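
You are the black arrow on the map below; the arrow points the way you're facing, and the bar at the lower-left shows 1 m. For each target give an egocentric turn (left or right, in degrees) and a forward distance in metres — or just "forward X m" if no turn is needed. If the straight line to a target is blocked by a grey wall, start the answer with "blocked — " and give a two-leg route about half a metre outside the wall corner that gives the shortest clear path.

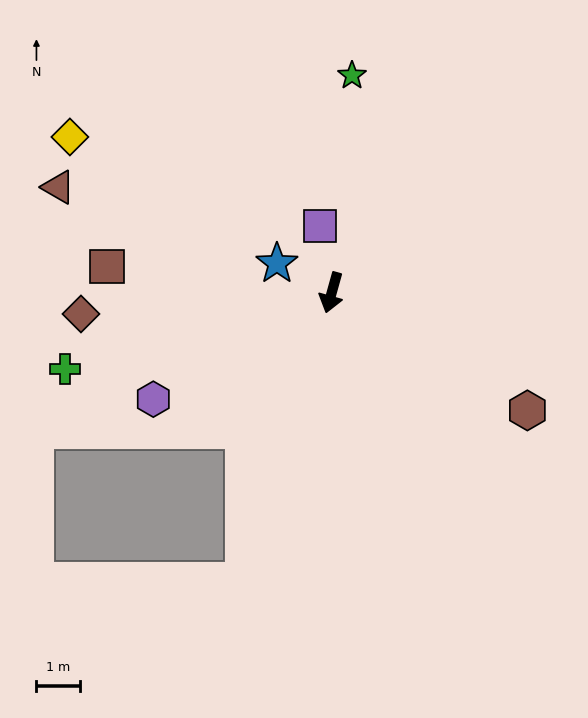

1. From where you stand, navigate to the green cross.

turn right 59°, forward 6.3 m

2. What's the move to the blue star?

turn right 103°, forward 1.4 m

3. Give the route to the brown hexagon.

turn left 75°, forward 5.2 m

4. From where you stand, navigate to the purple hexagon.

turn right 44°, forward 4.7 m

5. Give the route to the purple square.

turn right 154°, forward 1.5 m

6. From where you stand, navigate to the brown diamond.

turn right 70°, forward 5.7 m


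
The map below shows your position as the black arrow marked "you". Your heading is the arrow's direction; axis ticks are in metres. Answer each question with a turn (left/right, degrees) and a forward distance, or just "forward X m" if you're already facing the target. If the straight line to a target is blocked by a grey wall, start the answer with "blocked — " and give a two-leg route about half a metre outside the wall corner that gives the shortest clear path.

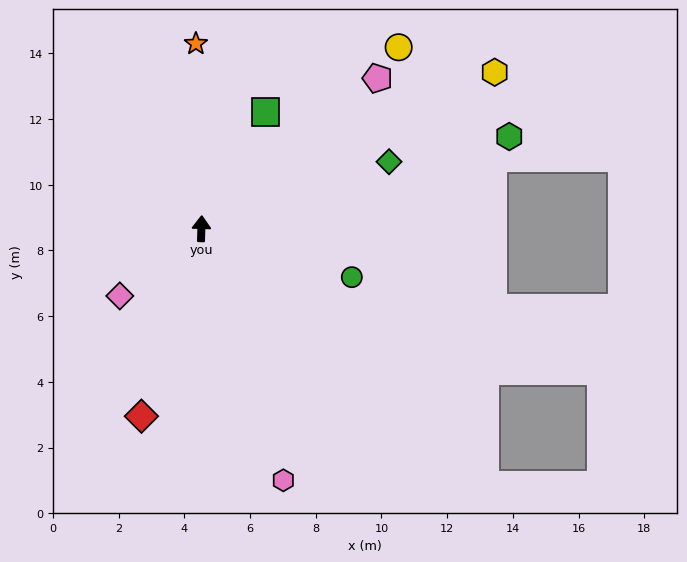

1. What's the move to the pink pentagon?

turn right 48°, forward 7.1 m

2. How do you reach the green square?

turn right 27°, forward 4.0 m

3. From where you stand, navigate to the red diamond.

turn left 164°, forward 6.0 m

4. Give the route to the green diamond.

turn right 69°, forward 6.1 m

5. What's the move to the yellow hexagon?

turn right 60°, forward 10.1 m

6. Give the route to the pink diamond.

turn left 131°, forward 3.2 m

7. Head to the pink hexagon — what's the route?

turn right 160°, forward 8.1 m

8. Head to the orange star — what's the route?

turn left 3°, forward 5.6 m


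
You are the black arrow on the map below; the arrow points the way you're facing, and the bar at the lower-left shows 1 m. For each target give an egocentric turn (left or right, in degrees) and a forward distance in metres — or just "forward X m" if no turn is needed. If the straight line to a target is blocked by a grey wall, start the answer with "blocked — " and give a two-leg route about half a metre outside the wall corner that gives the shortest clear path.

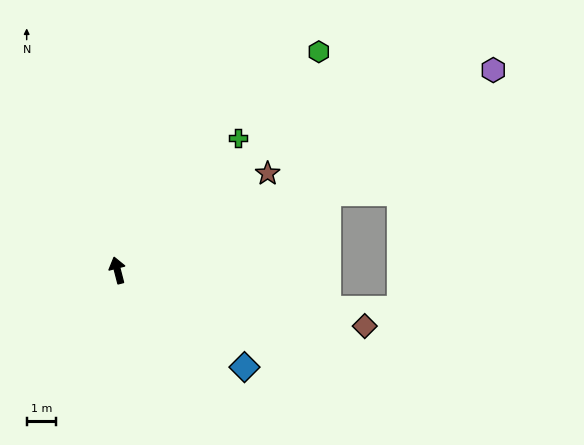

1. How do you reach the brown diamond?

turn right 117°, forward 8.5 m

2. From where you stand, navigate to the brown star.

turn right 72°, forward 6.0 m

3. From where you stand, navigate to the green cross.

turn right 57°, forward 6.0 m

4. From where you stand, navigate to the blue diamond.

turn right 142°, forward 5.4 m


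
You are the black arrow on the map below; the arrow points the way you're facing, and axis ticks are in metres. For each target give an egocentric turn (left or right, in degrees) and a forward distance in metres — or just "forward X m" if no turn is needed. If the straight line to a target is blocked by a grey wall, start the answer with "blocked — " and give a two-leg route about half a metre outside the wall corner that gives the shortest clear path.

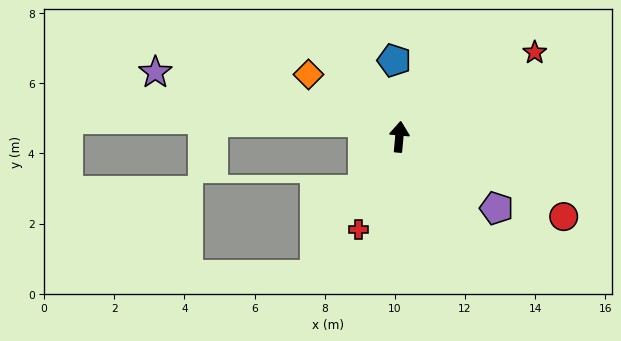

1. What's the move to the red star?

turn right 53°, forward 4.5 m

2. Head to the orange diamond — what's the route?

turn left 61°, forward 3.1 m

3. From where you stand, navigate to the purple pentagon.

turn right 121°, forward 3.4 m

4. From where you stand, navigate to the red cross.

turn left 161°, forward 2.9 m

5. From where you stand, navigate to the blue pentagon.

turn left 9°, forward 2.2 m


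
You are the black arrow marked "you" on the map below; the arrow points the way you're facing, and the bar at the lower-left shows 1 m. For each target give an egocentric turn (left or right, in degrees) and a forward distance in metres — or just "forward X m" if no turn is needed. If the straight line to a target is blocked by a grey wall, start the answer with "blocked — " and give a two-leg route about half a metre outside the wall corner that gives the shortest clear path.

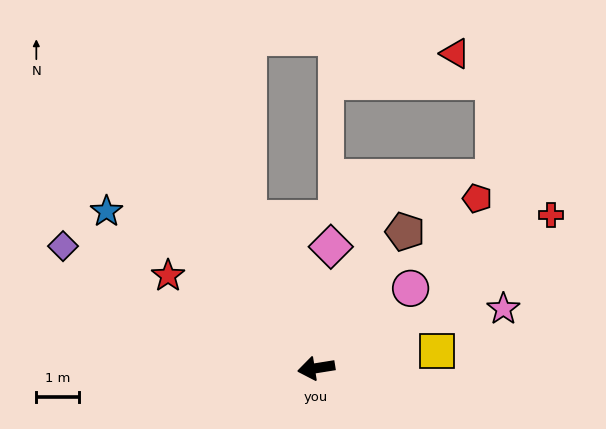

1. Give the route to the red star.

turn right 41°, forward 4.1 m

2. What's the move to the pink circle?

turn right 149°, forward 2.9 m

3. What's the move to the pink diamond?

turn right 106°, forward 2.8 m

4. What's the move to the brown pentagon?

turn right 132°, forward 3.8 m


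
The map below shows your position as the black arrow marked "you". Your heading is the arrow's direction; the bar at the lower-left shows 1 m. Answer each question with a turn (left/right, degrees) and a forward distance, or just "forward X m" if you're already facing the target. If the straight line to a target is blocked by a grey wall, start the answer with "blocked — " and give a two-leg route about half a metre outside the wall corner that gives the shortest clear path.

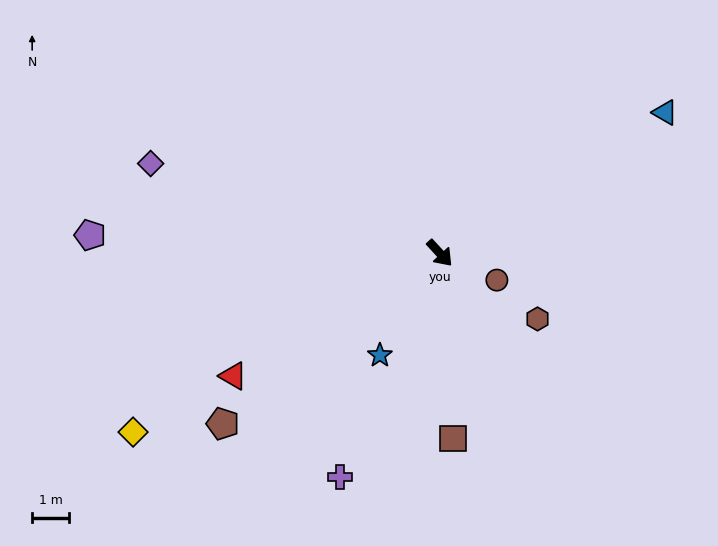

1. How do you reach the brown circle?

turn left 22°, forward 1.7 m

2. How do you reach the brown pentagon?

turn right 94°, forward 7.4 m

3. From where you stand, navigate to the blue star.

turn right 73°, forward 3.2 m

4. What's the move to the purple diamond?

turn right 150°, forward 8.1 m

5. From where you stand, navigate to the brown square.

turn right 38°, forward 5.0 m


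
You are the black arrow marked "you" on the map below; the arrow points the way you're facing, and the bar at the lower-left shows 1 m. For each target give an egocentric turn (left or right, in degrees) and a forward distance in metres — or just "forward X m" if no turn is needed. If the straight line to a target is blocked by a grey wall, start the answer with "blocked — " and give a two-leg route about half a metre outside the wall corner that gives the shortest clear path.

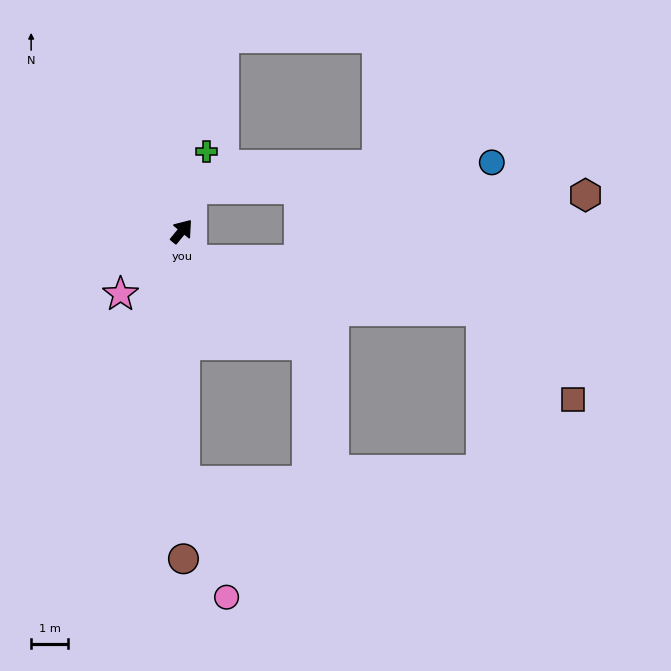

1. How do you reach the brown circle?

turn right 140°, forward 8.9 m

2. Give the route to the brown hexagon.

blocked — turn left 26°, forward 1.2 m, then turn right 78°, forward 10.7 m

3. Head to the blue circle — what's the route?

blocked — turn left 26°, forward 1.2 m, then turn right 72°, forward 8.2 m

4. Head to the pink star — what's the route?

turn left 175°, forward 2.4 m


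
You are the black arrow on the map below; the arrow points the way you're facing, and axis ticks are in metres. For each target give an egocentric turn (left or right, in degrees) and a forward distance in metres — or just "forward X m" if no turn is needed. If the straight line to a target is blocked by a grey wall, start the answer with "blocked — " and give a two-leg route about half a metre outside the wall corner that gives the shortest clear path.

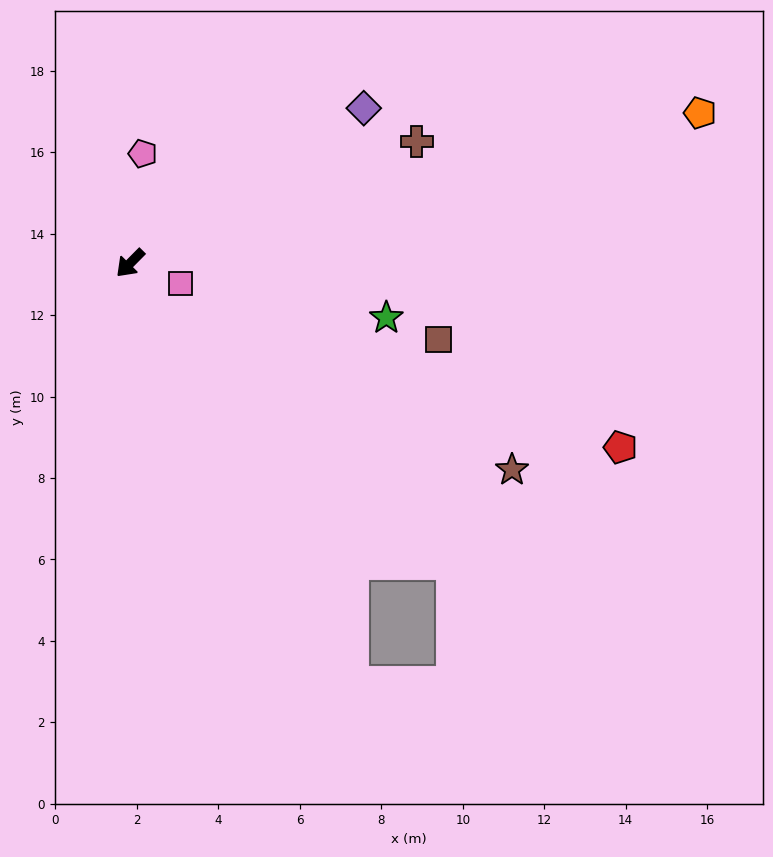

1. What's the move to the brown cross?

turn left 158°, forward 7.6 m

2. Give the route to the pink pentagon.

turn right 142°, forward 2.7 m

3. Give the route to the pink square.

turn left 113°, forward 1.3 m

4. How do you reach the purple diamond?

turn left 168°, forward 6.9 m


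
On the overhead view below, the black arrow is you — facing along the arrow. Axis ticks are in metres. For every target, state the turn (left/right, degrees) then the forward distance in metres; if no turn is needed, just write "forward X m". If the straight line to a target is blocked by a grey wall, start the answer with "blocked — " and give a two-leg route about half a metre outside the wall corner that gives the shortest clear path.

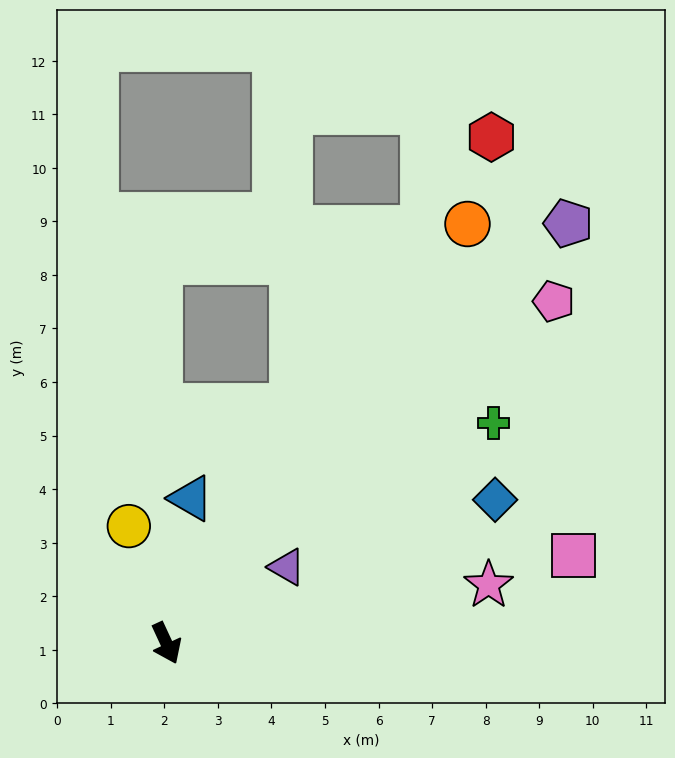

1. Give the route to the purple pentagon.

turn left 111°, forward 10.9 m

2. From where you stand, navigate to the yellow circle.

turn left 173°, forward 2.3 m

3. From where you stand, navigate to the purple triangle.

turn left 97°, forward 2.7 m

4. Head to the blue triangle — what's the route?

turn left 146°, forward 2.7 m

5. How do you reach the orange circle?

turn left 119°, forward 9.6 m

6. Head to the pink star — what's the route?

turn left 75°, forward 6.1 m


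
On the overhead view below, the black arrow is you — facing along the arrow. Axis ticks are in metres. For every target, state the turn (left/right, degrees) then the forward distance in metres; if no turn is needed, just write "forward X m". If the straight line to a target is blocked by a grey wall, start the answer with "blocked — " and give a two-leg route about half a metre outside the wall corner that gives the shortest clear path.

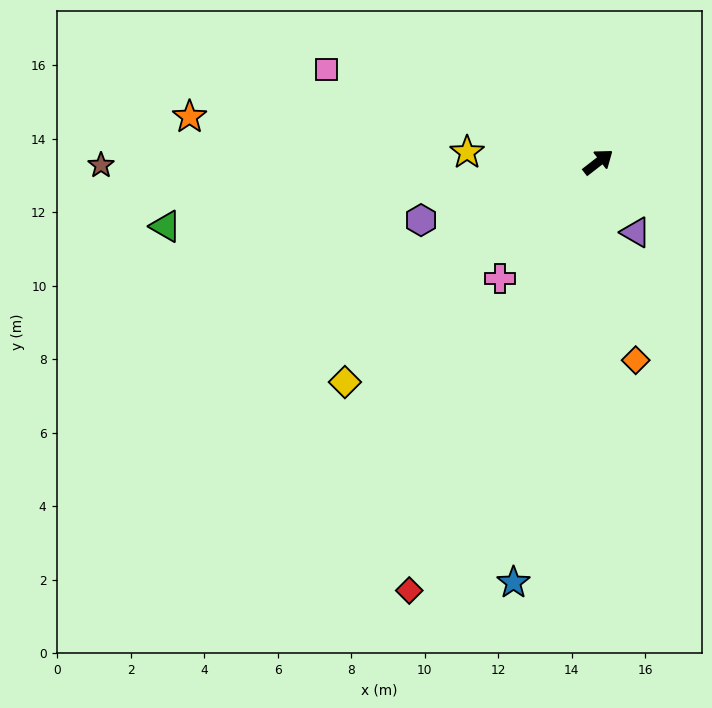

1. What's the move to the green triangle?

turn left 151°, forward 11.9 m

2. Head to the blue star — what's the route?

turn right 139°, forward 11.7 m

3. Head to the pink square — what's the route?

turn left 123°, forward 7.8 m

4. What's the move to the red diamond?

turn right 152°, forward 12.7 m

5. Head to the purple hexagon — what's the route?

turn left 160°, forward 5.1 m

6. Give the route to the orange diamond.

turn right 117°, forward 5.5 m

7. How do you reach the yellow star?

turn left 138°, forward 3.6 m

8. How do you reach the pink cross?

turn right 168°, forward 4.1 m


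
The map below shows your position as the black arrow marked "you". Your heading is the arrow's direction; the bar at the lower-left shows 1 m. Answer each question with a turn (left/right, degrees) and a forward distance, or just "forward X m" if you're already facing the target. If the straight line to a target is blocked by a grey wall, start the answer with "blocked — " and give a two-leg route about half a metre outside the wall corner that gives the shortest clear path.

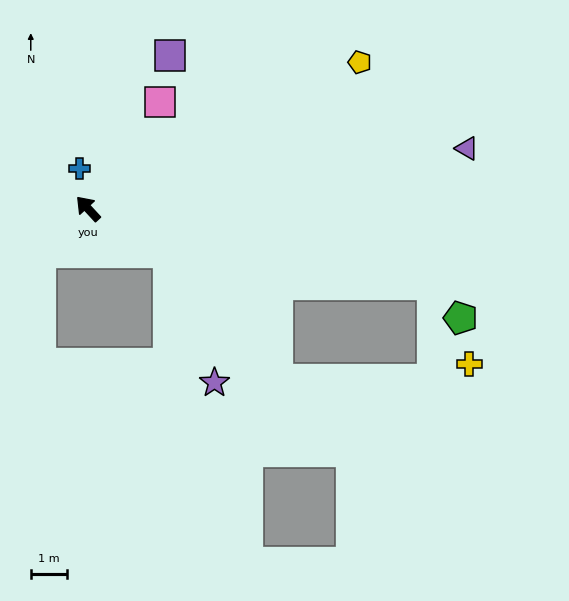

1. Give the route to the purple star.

blocked — turn right 161°, forward 2.5 m, then turn right 42°, forward 3.8 m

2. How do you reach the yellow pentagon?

turn right 104°, forward 8.5 m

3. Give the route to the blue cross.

turn right 31°, forward 1.1 m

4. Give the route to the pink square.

turn right 77°, forward 3.5 m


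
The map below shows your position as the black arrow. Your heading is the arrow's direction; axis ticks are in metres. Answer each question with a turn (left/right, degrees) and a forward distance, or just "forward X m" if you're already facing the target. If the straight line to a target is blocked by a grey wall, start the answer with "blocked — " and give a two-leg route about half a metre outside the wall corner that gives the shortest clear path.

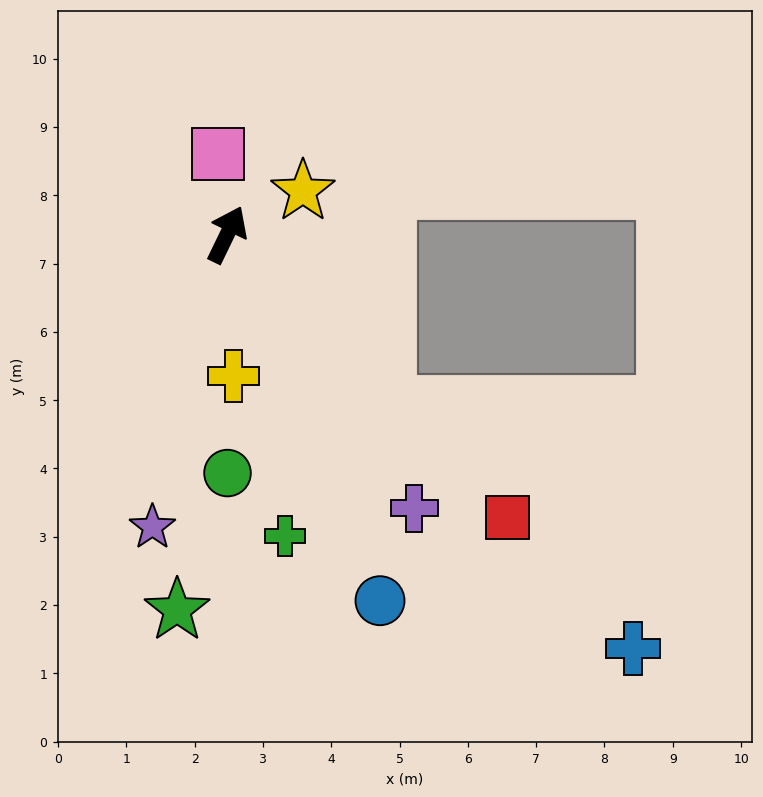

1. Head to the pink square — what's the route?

turn left 32°, forward 1.2 m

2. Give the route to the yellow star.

turn right 34°, forward 1.3 m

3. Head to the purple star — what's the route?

turn right 168°, forward 4.4 m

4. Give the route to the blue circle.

turn right 132°, forward 5.8 m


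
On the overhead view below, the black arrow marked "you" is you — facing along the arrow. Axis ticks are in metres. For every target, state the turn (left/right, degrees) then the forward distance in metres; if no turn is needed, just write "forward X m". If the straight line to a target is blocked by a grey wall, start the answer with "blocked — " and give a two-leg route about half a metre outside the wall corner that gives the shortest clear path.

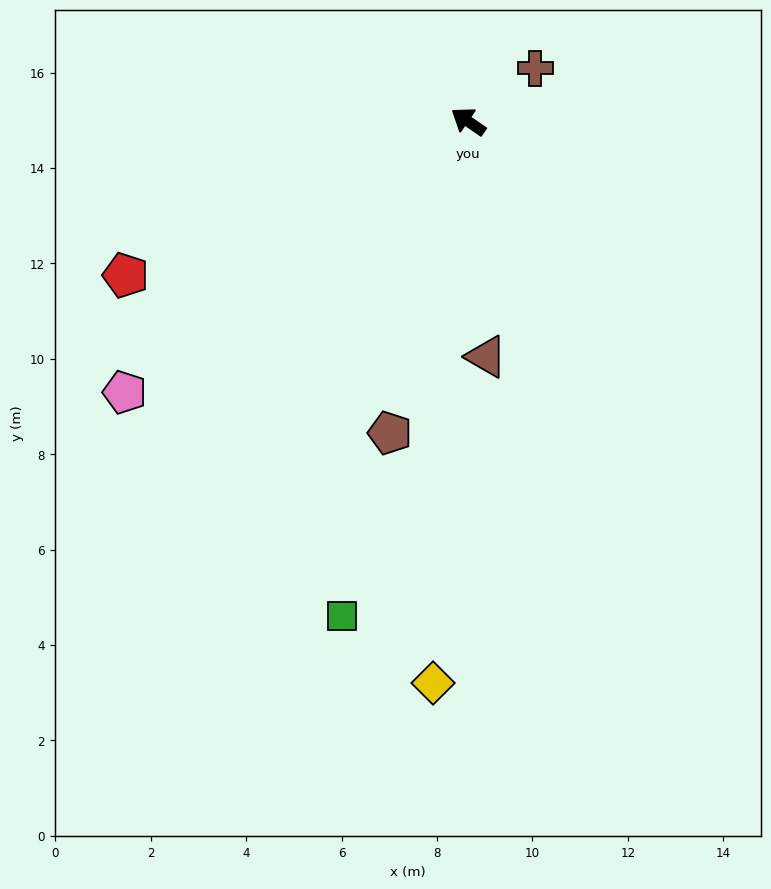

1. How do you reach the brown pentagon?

turn left 110°, forward 6.7 m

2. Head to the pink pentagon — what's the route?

turn left 73°, forward 9.2 m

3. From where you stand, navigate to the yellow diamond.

turn left 121°, forward 11.8 m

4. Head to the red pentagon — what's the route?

turn left 59°, forward 7.9 m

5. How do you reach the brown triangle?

turn left 129°, forward 4.9 m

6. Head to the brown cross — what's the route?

turn right 107°, forward 1.8 m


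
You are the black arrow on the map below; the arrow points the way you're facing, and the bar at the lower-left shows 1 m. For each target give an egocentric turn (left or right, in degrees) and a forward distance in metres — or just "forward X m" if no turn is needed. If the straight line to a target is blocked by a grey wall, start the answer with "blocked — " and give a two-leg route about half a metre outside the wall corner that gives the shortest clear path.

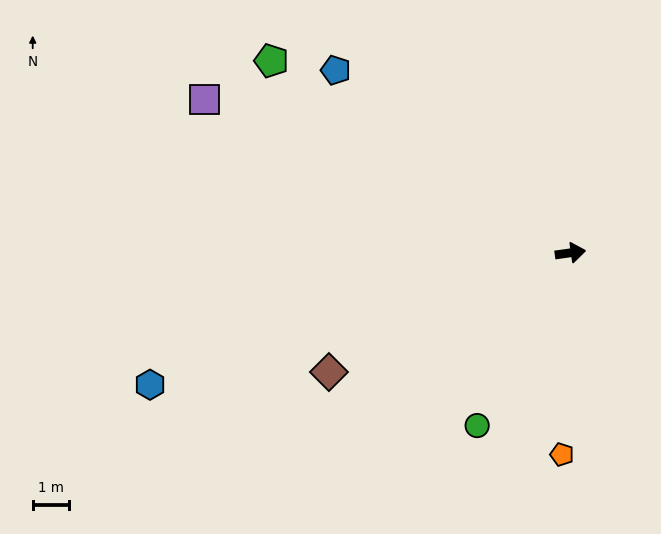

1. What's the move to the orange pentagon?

turn right 100°, forward 5.5 m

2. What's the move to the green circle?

turn right 126°, forward 5.4 m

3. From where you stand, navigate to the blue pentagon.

turn left 134°, forward 8.2 m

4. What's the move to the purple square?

turn left 149°, forward 10.9 m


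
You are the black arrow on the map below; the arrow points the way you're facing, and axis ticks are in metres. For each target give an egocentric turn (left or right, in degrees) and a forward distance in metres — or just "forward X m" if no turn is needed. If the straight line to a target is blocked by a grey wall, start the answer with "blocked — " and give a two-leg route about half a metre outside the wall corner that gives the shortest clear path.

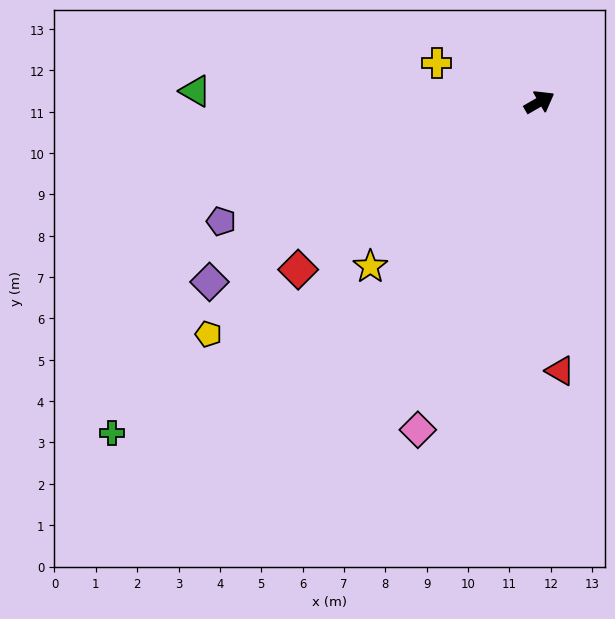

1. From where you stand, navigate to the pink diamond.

turn right 140°, forward 8.5 m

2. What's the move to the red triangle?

turn right 116°, forward 6.5 m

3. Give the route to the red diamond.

turn right 175°, forward 7.1 m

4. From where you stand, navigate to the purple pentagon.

turn left 171°, forward 8.2 m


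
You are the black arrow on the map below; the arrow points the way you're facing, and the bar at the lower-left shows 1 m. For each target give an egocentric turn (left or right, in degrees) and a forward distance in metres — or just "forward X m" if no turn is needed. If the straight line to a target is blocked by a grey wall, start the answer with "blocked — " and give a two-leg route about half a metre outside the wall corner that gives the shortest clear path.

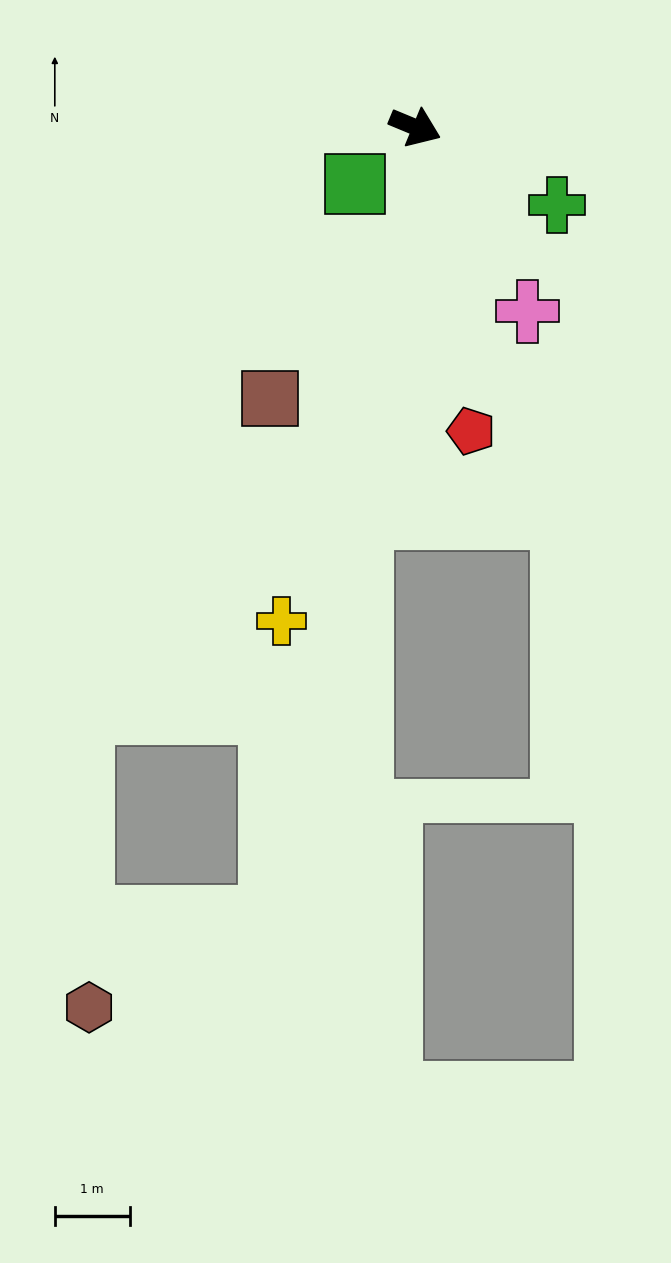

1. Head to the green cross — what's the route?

turn right 6°, forward 2.2 m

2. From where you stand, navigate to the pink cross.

turn right 36°, forward 2.9 m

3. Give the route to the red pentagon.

turn right 57°, forward 4.1 m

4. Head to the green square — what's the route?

turn right 114°, forward 1.1 m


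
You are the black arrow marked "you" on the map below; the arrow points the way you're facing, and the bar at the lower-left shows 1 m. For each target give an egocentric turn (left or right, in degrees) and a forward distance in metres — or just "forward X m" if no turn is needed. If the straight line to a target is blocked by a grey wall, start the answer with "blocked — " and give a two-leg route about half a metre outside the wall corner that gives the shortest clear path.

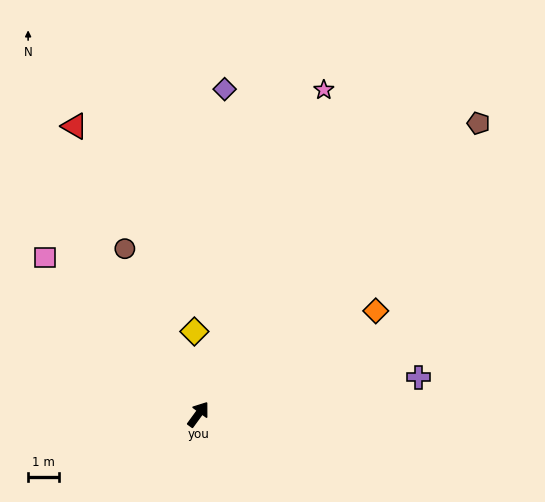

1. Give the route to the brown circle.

turn left 60°, forward 5.8 m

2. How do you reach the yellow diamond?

turn left 39°, forward 2.7 m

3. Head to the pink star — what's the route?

turn left 15°, forward 11.2 m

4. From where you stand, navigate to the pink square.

turn left 81°, forward 7.1 m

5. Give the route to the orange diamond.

turn right 24°, forward 6.6 m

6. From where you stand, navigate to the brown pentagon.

turn right 8°, forward 13.0 m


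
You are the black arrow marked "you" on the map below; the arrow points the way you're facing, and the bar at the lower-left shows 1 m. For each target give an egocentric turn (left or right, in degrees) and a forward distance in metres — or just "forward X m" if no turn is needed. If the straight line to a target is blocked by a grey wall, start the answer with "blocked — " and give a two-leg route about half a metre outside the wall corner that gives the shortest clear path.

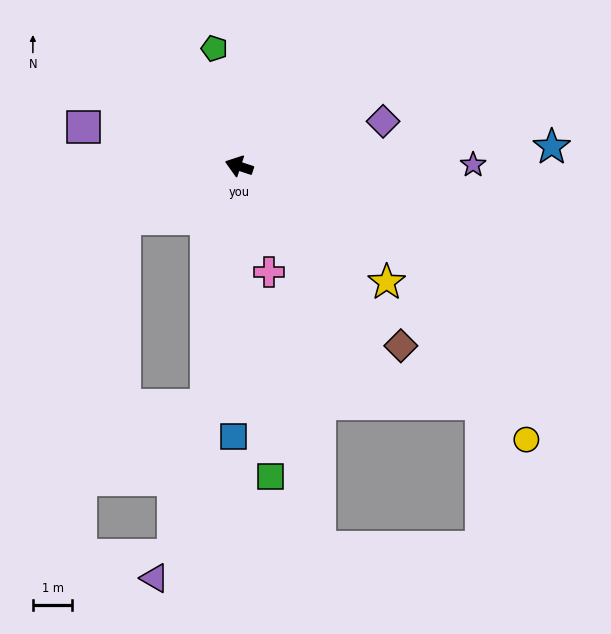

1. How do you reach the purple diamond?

turn right 144°, forward 3.8 m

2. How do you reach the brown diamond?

turn left 150°, forward 6.1 m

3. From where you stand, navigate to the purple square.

turn left 4°, forward 4.1 m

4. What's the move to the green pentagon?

turn right 60°, forward 3.1 m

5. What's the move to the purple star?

turn right 161°, forward 5.9 m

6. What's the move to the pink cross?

turn left 124°, forward 2.8 m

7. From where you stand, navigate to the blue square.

turn left 107°, forward 6.9 m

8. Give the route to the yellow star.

turn left 160°, forward 4.8 m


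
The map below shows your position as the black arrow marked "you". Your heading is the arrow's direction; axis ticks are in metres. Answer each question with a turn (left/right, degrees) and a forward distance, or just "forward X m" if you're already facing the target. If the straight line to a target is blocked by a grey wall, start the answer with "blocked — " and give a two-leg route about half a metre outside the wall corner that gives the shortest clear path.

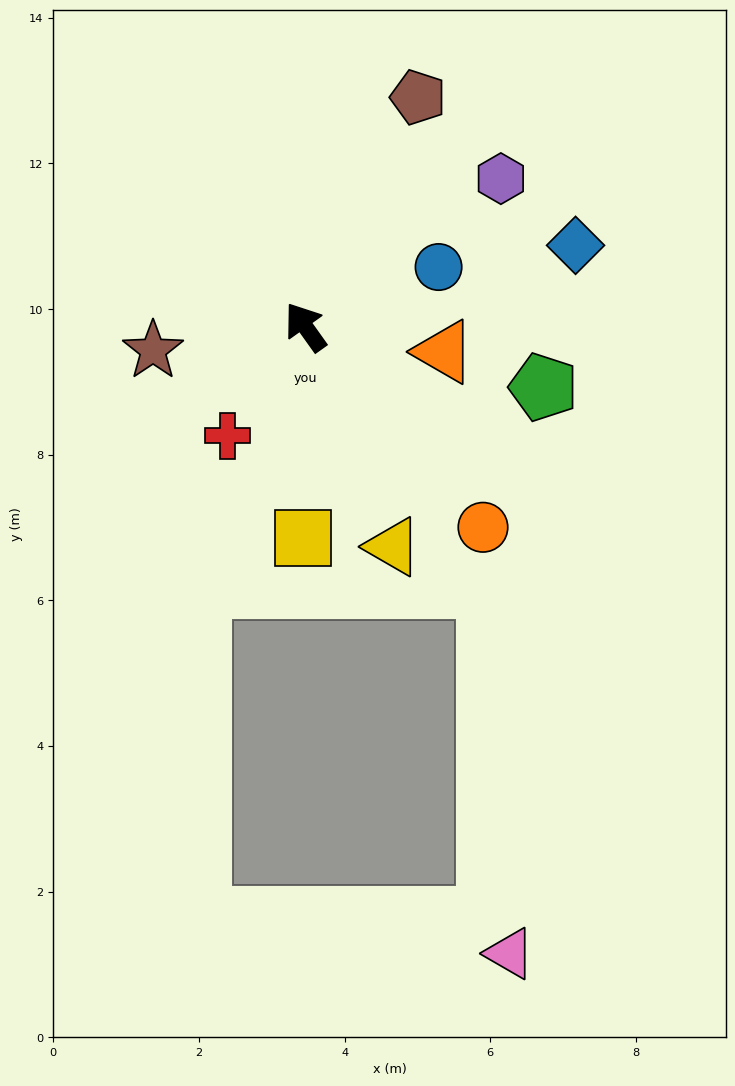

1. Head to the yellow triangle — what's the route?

turn left 166°, forward 3.3 m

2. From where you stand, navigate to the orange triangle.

turn right 136°, forward 1.9 m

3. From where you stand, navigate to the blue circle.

turn right 101°, forward 2.0 m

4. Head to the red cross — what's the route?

turn left 109°, forward 1.8 m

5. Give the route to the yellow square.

turn left 144°, forward 2.9 m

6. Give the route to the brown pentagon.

turn right 62°, forward 3.5 m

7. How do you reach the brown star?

turn left 63°, forward 2.1 m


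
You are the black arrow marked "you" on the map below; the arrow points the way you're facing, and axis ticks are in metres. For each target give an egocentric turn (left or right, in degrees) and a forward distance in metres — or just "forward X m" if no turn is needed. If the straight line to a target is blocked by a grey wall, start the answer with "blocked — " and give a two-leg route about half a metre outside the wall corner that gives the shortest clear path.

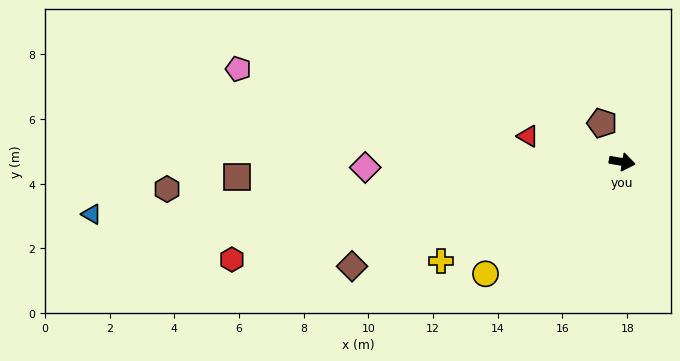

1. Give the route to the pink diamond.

turn right 169°, forward 7.9 m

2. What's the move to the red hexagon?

turn right 156°, forward 12.4 m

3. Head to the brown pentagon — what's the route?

turn left 127°, forward 1.4 m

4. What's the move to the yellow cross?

turn right 142°, forward 6.4 m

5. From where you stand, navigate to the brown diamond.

turn right 149°, forward 9.0 m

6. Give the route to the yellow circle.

turn right 131°, forward 5.5 m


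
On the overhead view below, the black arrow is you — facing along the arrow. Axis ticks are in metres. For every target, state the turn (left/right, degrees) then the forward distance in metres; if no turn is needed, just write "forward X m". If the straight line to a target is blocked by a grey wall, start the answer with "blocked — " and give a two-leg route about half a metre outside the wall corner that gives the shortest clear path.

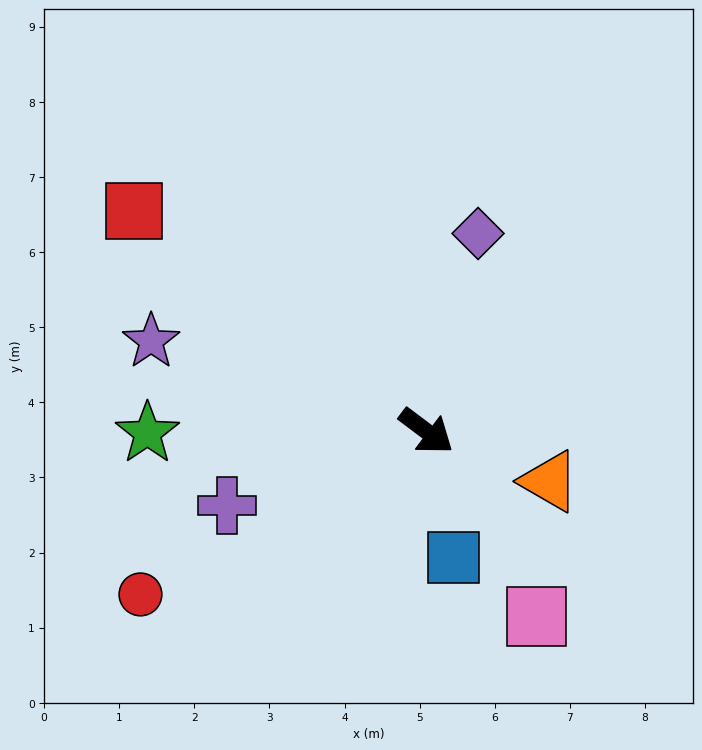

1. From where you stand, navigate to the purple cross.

turn right 123°, forward 2.8 m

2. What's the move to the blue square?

turn right 41°, forward 1.7 m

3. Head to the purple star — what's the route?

turn right 161°, forward 3.9 m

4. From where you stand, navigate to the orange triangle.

turn left 15°, forward 1.8 m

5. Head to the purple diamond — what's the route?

turn left 112°, forward 2.7 m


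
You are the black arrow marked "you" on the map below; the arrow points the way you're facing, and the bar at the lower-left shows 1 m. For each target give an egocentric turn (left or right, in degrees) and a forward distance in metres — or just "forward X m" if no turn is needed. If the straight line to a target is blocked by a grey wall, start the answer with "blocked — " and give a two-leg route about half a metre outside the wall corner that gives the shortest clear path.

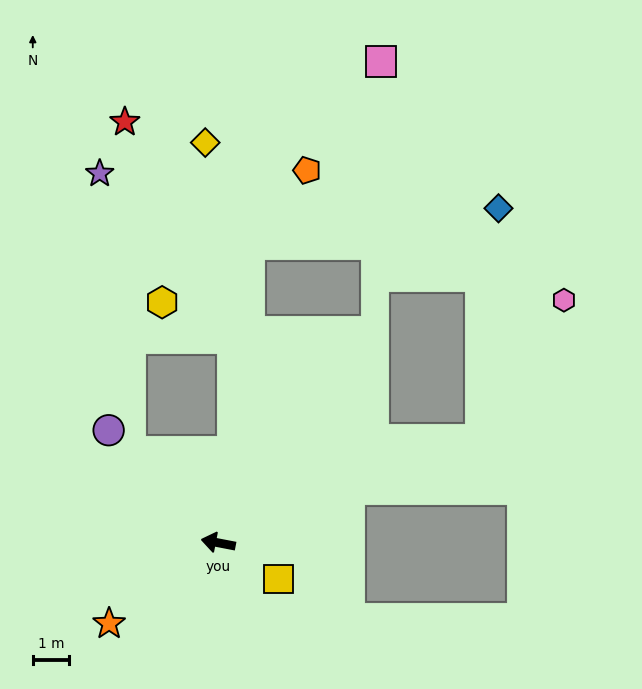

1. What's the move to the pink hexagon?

blocked — turn right 148°, forward 7.8 m, then turn left 38°, forward 4.5 m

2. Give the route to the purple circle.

turn right 35°, forward 4.3 m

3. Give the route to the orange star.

turn left 47°, forward 3.7 m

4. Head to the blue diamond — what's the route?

blocked — turn right 148°, forward 7.8 m, then turn left 64°, forward 6.4 m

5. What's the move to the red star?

blocked — turn right 35°, forward 3.5 m, then turn right 43°, forward 9.1 m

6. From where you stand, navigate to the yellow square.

turn left 160°, forward 1.9 m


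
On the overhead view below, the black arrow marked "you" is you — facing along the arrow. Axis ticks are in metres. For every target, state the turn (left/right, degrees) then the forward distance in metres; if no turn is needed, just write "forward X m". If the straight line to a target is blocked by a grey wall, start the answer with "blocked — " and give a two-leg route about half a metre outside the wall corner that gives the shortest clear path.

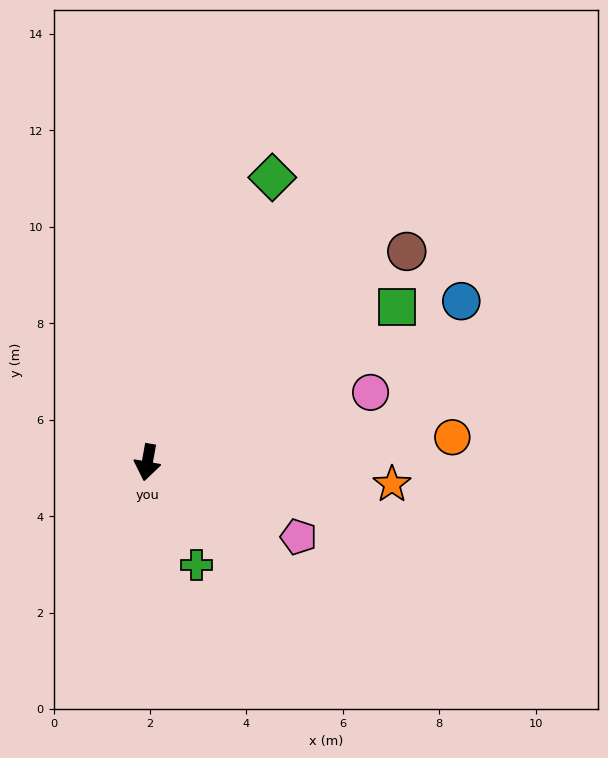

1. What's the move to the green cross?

turn left 36°, forward 2.4 m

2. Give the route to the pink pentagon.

turn left 74°, forward 3.5 m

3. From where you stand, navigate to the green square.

turn left 132°, forward 6.1 m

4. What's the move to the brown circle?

turn left 139°, forward 6.9 m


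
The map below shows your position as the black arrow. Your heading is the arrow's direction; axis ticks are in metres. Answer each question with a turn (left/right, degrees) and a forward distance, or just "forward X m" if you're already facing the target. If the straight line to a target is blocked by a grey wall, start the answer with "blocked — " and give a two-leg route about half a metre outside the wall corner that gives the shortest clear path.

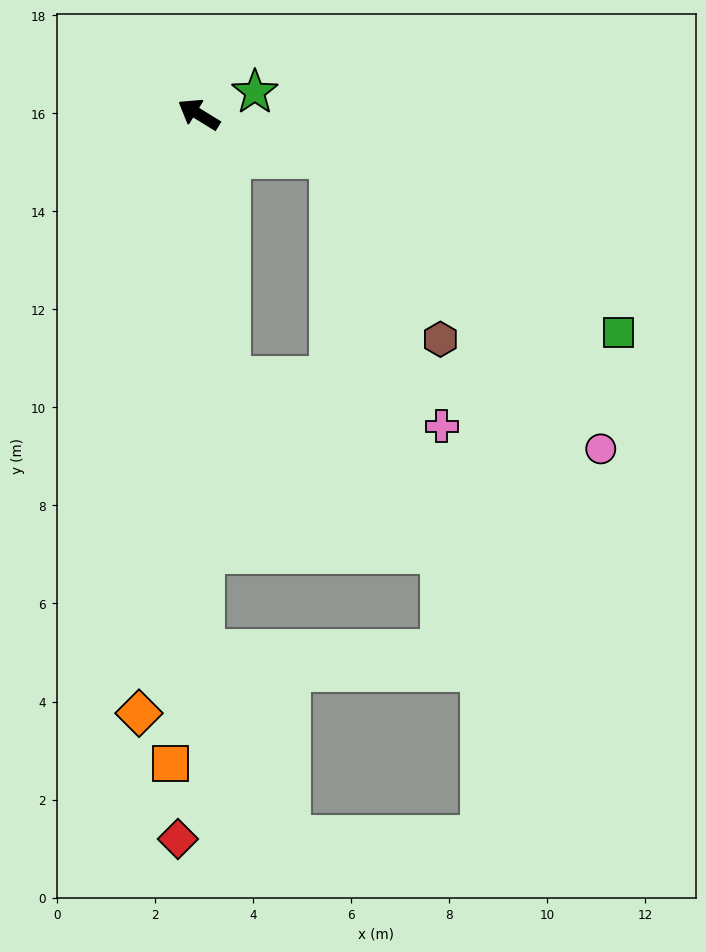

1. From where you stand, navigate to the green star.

turn right 127°, forward 1.2 m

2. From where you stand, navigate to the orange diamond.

turn left 116°, forward 12.3 m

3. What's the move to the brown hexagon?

blocked — turn right 167°, forward 2.8 m, then turn right 40°, forward 4.3 m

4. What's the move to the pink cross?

blocked — turn right 167°, forward 2.8 m, then turn right 49°, forward 5.9 m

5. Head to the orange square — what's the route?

turn left 119°, forward 13.2 m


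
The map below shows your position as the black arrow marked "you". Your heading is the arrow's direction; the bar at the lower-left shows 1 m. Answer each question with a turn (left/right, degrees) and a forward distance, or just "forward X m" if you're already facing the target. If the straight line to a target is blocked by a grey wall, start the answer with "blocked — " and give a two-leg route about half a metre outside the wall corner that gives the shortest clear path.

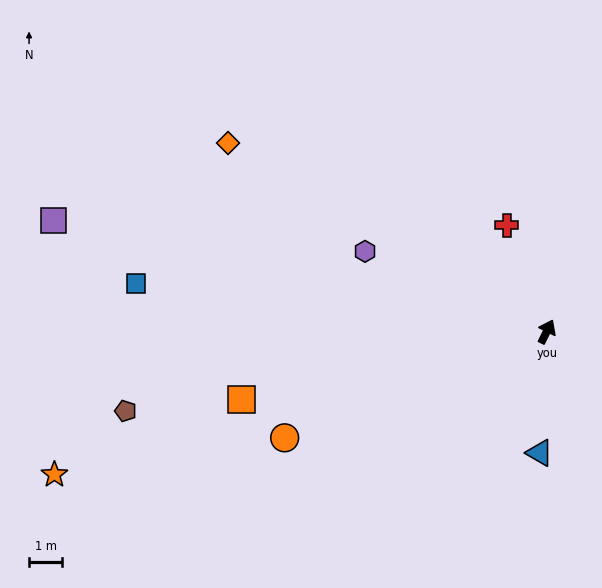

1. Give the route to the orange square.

turn left 129°, forward 9.4 m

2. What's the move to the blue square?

turn left 110°, forward 12.5 m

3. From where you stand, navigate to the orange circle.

turn left 138°, forward 8.5 m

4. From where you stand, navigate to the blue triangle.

turn right 157°, forward 3.7 m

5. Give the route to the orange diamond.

turn left 86°, forward 11.2 m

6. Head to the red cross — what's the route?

turn left 47°, forward 3.4 m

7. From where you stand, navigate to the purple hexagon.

turn left 93°, forward 6.0 m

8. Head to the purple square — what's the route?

turn left 104°, forward 15.3 m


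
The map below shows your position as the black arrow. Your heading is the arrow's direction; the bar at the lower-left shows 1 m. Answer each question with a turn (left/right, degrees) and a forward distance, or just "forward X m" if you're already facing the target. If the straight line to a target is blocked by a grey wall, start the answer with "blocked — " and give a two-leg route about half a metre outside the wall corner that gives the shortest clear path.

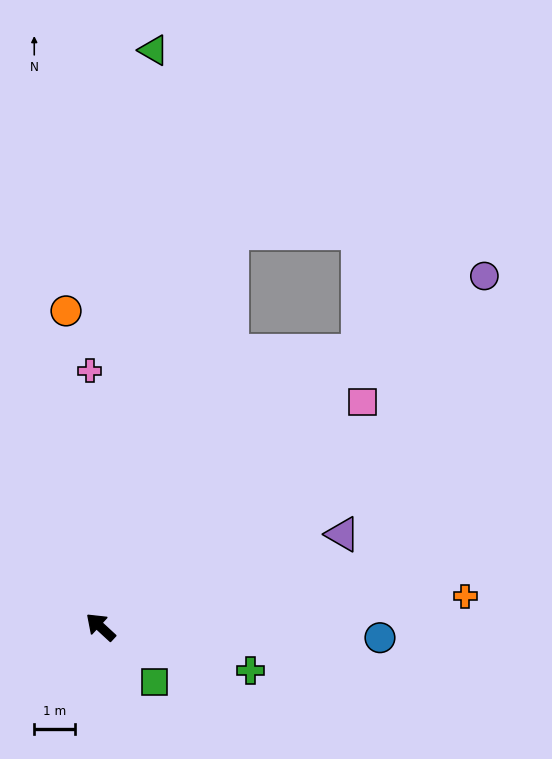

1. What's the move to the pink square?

turn right 97°, forward 8.4 m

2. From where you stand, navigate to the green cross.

turn right 154°, forward 3.8 m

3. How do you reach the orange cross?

turn right 133°, forward 8.9 m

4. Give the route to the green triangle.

turn right 53°, forward 14.1 m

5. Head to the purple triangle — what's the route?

turn right 116°, forward 6.3 m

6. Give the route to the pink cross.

turn right 45°, forward 6.2 m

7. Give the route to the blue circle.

turn right 140°, forward 6.8 m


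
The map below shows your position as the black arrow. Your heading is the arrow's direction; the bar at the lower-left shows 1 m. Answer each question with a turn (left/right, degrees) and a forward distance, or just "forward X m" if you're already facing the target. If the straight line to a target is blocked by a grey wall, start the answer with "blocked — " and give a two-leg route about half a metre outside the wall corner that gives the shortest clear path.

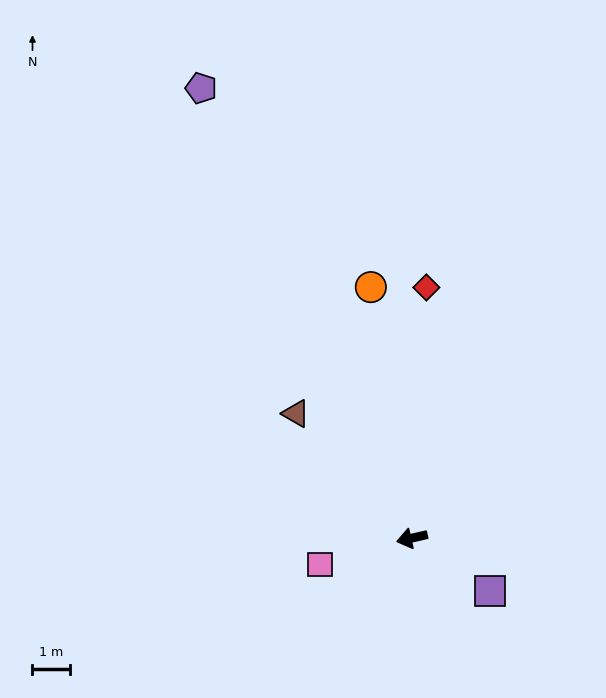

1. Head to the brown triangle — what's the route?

turn right 60°, forward 4.6 m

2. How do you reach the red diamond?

turn right 106°, forward 6.7 m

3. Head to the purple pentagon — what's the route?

turn right 78°, forward 13.3 m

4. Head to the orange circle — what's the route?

turn right 94°, forward 6.8 m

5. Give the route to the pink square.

turn left 3°, forward 2.6 m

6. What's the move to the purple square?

turn left 133°, forward 2.5 m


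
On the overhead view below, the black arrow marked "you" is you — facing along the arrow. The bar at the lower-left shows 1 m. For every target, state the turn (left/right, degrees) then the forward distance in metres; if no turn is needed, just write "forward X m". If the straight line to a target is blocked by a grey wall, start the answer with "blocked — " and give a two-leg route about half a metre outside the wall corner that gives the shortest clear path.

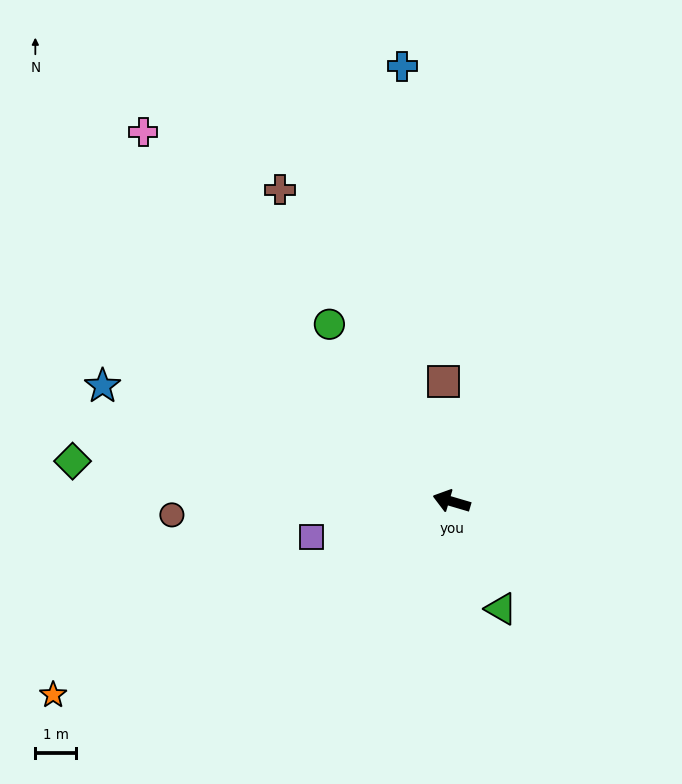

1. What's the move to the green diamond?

turn left 10°, forward 9.3 m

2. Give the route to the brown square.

turn right 70°, forward 2.9 m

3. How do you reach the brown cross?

turn right 45°, forward 8.7 m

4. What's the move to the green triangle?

turn left 131°, forward 2.9 m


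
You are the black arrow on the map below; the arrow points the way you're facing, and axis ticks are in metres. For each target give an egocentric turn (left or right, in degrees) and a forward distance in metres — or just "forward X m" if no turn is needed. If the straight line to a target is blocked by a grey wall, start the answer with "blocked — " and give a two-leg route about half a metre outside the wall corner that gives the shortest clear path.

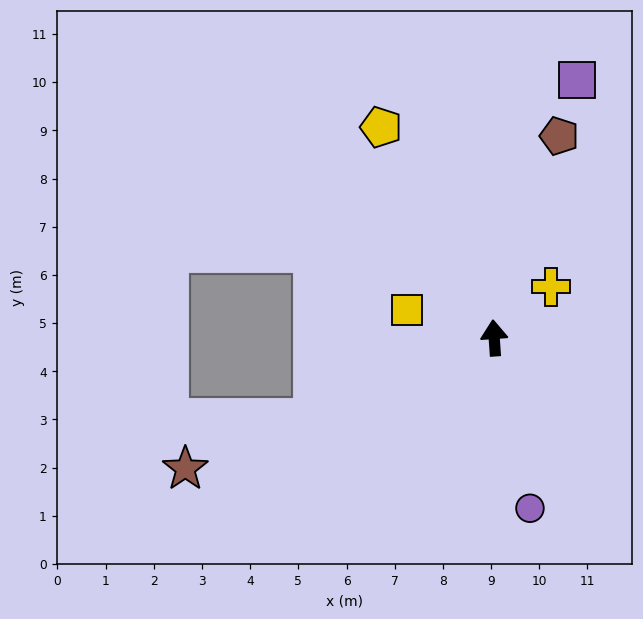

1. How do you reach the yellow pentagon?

turn left 24°, forward 5.0 m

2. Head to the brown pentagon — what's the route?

turn right 22°, forward 4.4 m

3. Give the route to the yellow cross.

turn right 52°, forward 1.6 m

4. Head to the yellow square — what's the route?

turn left 68°, forward 1.9 m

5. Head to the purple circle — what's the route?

turn right 172°, forward 3.6 m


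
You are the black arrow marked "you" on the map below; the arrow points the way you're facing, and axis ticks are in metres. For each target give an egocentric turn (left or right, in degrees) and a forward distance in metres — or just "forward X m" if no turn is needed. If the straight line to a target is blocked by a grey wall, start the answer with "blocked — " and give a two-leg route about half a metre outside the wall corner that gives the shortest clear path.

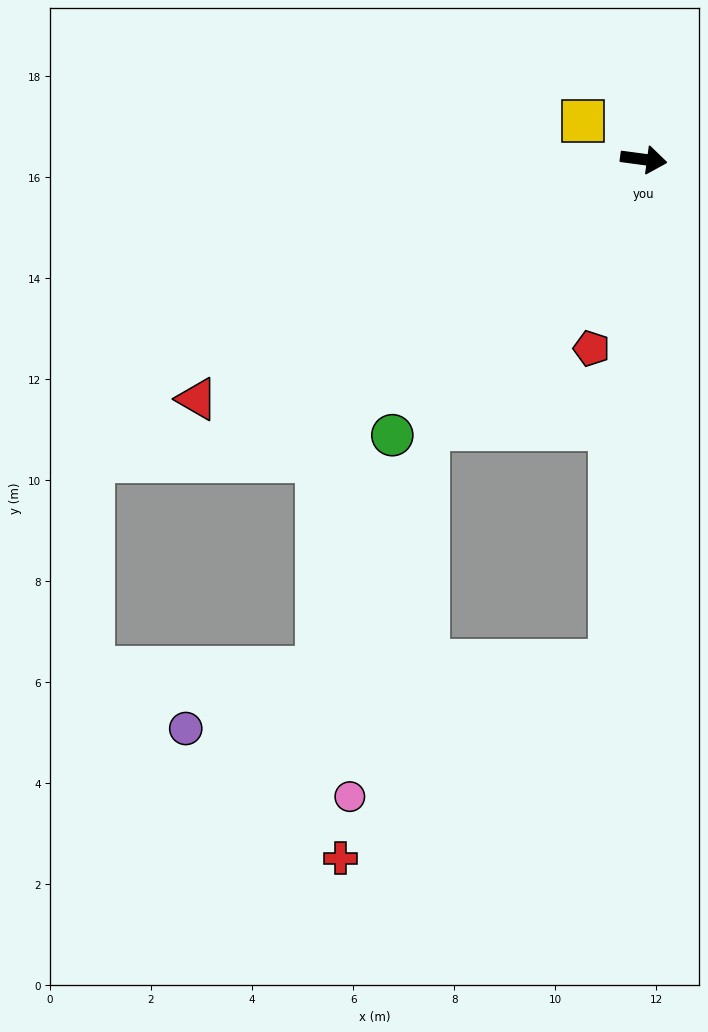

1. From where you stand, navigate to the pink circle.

blocked — turn right 121°, forward 6.8 m, then turn left 27°, forward 7.4 m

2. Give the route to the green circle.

turn right 125°, forward 7.4 m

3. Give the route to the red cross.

blocked — turn right 86°, forward 9.9 m, then turn right 50°, forward 6.6 m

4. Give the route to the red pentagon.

turn right 98°, forward 3.9 m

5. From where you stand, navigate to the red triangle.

turn right 144°, forward 10.0 m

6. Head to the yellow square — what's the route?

turn left 155°, forward 1.4 m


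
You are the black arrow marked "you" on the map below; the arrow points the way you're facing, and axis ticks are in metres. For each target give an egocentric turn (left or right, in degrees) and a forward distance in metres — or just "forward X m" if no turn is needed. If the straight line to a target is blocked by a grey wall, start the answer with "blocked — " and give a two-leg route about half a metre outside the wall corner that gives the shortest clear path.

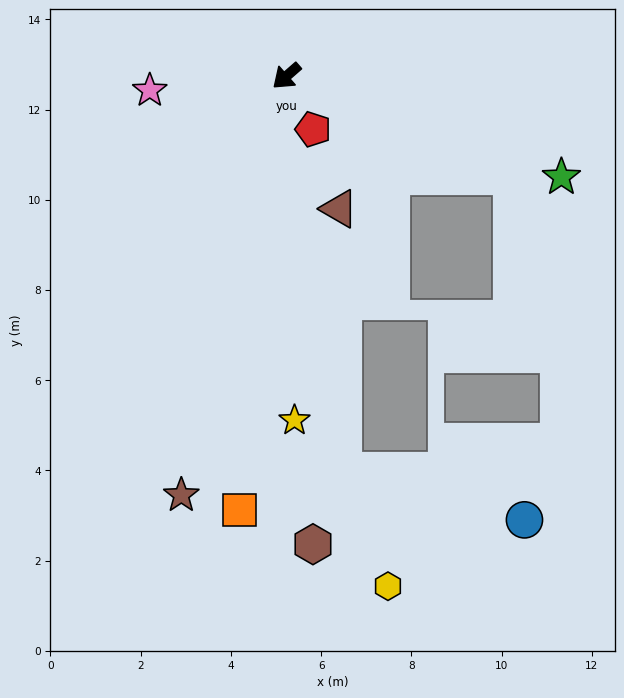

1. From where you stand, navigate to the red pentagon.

turn left 75°, forward 1.3 m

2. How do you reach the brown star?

turn left 35°, forward 9.6 m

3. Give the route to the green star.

turn left 119°, forward 6.5 m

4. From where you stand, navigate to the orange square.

turn left 43°, forward 9.7 m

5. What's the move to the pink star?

turn right 35°, forward 3.0 m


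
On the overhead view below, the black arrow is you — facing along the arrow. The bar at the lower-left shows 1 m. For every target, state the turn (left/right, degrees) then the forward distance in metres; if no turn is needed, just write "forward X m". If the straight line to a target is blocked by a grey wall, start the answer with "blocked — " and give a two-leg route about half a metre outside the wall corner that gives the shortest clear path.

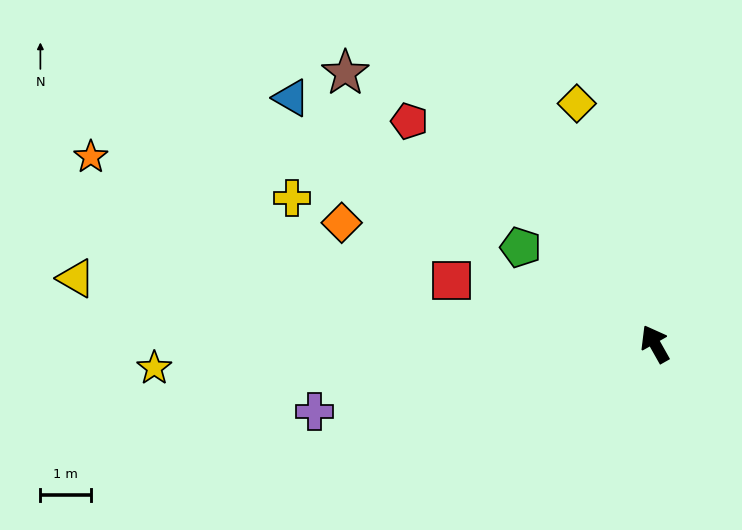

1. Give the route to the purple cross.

turn left 72°, forward 6.9 m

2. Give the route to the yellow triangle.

turn left 54°, forward 11.6 m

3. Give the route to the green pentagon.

turn left 25°, forward 3.3 m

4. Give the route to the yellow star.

turn left 63°, forward 10.0 m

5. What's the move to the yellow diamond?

turn right 11°, forward 5.0 m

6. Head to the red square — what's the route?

turn left 43°, forward 4.3 m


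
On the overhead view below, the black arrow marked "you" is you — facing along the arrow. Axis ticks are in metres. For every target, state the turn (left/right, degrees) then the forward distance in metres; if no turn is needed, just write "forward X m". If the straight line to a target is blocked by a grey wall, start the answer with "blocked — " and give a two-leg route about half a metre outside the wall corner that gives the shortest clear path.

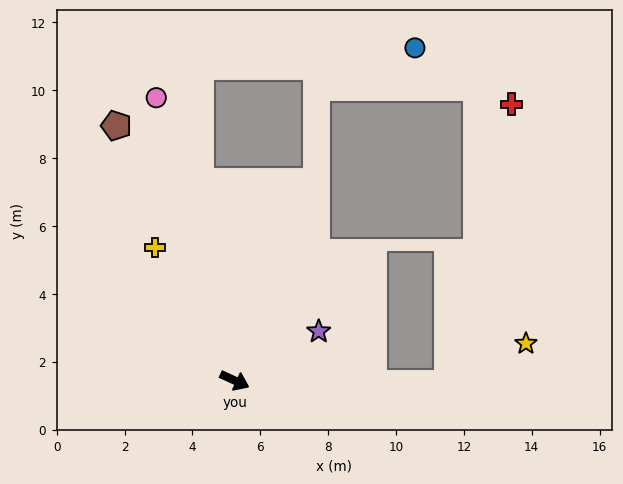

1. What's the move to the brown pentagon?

turn left 140°, forward 8.3 m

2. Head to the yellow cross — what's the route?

turn left 146°, forward 4.6 m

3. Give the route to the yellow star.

blocked — turn left 24°, forward 6.3 m, then turn left 28°, forward 2.6 m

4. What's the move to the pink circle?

turn left 130°, forward 8.6 m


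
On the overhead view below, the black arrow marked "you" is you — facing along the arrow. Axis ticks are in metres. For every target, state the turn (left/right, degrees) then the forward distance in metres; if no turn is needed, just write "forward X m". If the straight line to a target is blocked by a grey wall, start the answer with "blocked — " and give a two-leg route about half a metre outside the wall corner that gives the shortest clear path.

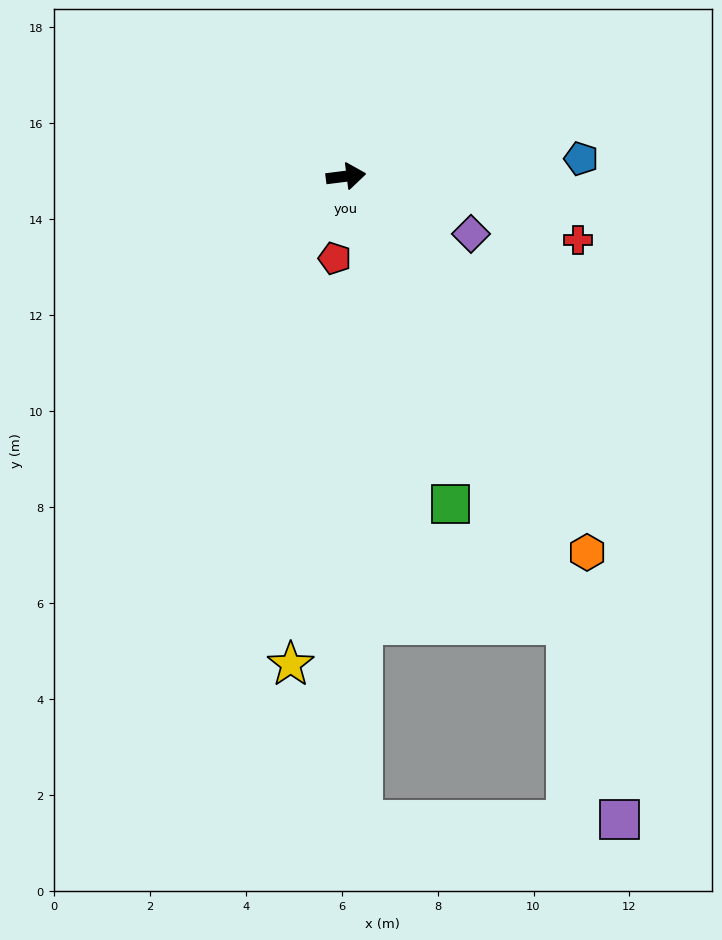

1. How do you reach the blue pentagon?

turn right 3°, forward 4.9 m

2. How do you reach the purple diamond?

turn right 32°, forward 2.9 m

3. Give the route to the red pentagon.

turn right 105°, forward 1.7 m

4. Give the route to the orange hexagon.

turn right 65°, forward 9.3 m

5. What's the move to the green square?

turn right 79°, forward 7.2 m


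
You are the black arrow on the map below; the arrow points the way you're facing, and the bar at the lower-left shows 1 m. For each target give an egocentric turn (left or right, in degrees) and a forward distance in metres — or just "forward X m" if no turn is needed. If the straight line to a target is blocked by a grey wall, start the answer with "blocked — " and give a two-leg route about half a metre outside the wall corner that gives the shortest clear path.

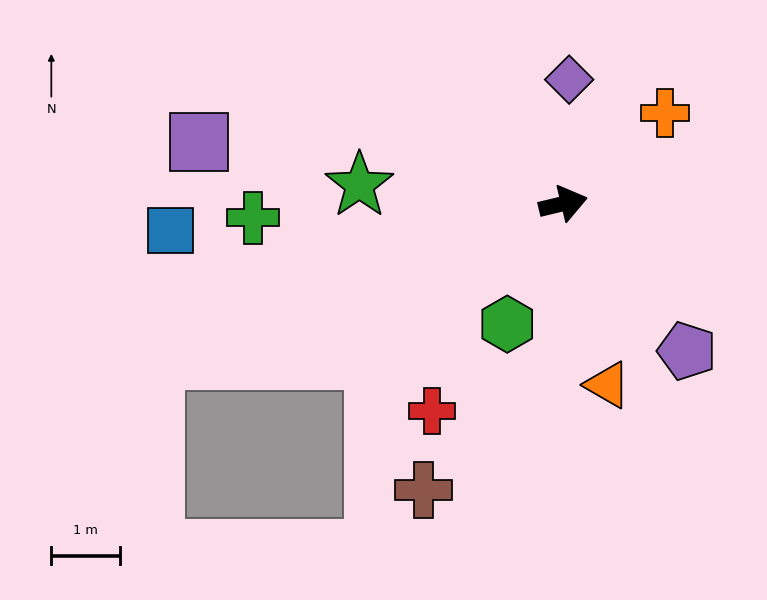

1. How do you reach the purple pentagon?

turn right 63°, forward 2.8 m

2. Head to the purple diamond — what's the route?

turn left 74°, forward 1.8 m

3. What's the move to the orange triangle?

turn right 90°, forward 2.7 m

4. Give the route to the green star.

turn left 161°, forward 3.0 m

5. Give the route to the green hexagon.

turn right 128°, forward 1.9 m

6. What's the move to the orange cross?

turn left 28°, forward 2.0 m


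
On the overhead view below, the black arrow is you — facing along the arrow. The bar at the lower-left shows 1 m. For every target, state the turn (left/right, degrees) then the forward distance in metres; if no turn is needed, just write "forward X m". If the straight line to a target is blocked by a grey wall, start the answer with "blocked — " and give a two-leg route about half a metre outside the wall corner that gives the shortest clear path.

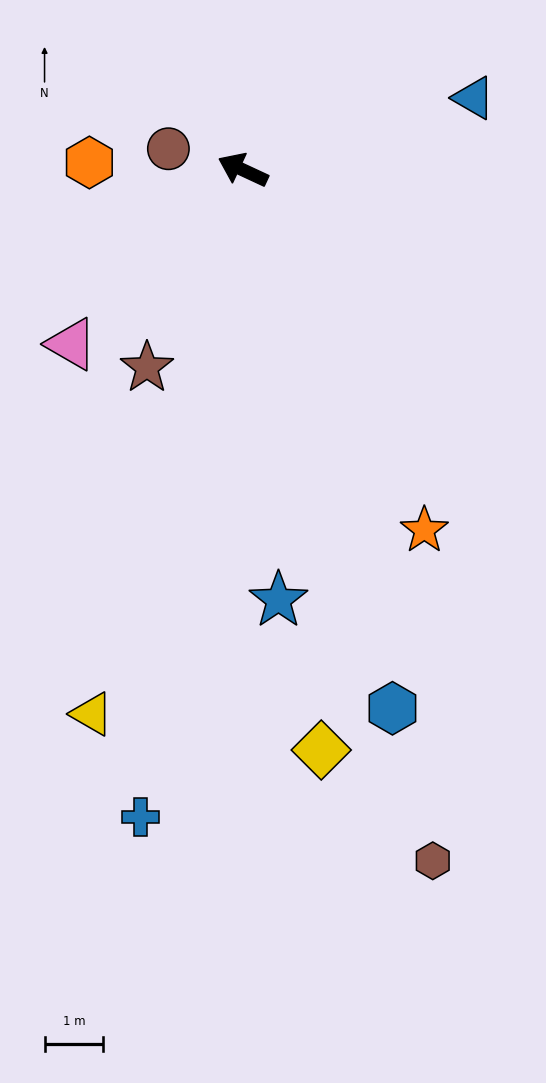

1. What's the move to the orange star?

turn left 142°, forward 6.9 m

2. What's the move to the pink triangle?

turn left 70°, forward 4.2 m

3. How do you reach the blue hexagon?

turn left 130°, forward 9.5 m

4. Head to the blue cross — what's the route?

turn left 106°, forward 11.2 m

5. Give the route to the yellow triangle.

turn left 99°, forward 9.6 m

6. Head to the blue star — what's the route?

turn left 120°, forward 7.3 m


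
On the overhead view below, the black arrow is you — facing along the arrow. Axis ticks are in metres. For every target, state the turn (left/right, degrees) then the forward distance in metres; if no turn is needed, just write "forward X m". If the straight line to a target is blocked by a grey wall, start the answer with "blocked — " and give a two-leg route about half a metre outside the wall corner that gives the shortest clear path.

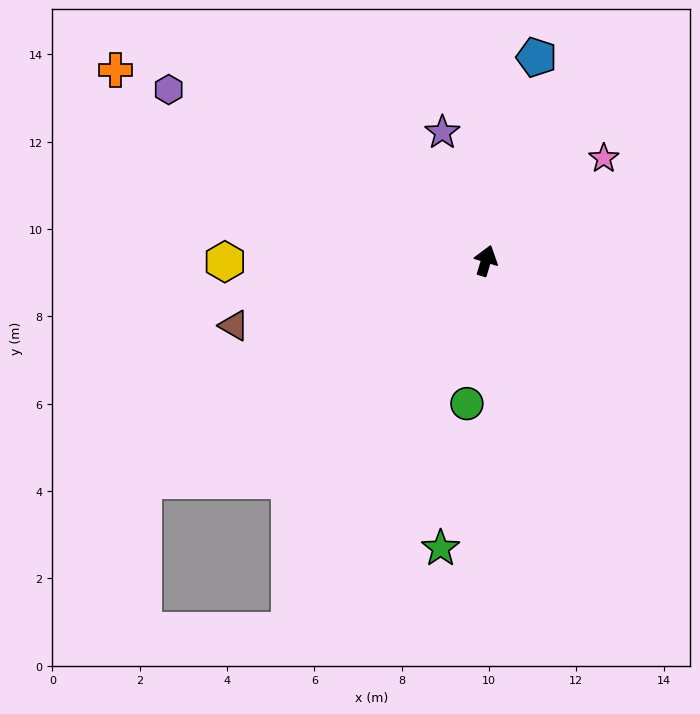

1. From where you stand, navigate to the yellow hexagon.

turn left 107°, forward 6.0 m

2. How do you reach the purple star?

turn left 36°, forward 3.1 m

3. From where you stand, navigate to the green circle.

turn right 171°, forward 3.3 m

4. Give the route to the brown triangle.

turn left 121°, forward 6.0 m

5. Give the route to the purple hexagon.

turn left 79°, forward 8.3 m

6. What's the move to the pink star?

turn right 32°, forward 3.6 m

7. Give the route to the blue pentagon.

turn left 3°, forward 4.8 m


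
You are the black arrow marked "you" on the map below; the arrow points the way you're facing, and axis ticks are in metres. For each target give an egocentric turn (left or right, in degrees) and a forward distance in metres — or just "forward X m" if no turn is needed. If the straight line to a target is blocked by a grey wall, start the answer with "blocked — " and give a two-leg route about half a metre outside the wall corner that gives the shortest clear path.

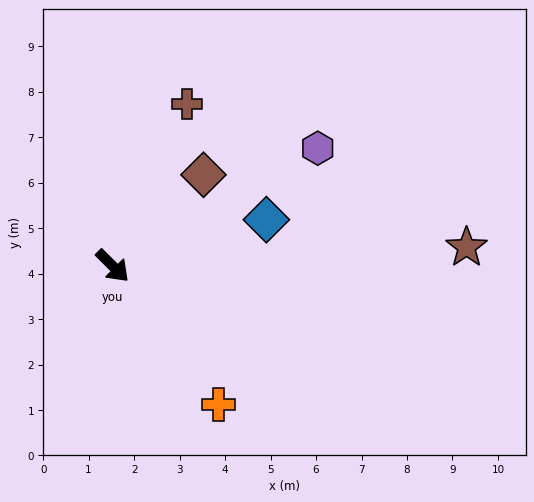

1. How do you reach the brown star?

turn left 48°, forward 7.8 m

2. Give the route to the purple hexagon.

turn left 75°, forward 5.2 m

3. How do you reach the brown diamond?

turn left 90°, forward 2.8 m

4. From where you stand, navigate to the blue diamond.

turn left 62°, forward 3.5 m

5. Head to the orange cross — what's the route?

turn right 8°, forward 3.8 m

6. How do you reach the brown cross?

turn left 110°, forward 3.9 m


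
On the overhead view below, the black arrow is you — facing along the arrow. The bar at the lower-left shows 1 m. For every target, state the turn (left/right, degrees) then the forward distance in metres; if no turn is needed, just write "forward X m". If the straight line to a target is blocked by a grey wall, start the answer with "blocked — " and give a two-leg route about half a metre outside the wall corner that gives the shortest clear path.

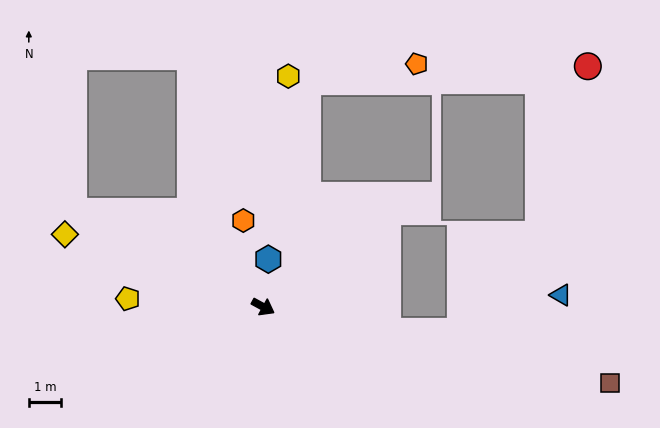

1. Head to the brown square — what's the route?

turn left 16°, forward 10.9 m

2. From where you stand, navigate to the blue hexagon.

turn left 112°, forward 1.5 m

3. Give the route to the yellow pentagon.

turn right 155°, forward 4.2 m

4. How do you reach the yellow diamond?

turn right 171°, forward 6.5 m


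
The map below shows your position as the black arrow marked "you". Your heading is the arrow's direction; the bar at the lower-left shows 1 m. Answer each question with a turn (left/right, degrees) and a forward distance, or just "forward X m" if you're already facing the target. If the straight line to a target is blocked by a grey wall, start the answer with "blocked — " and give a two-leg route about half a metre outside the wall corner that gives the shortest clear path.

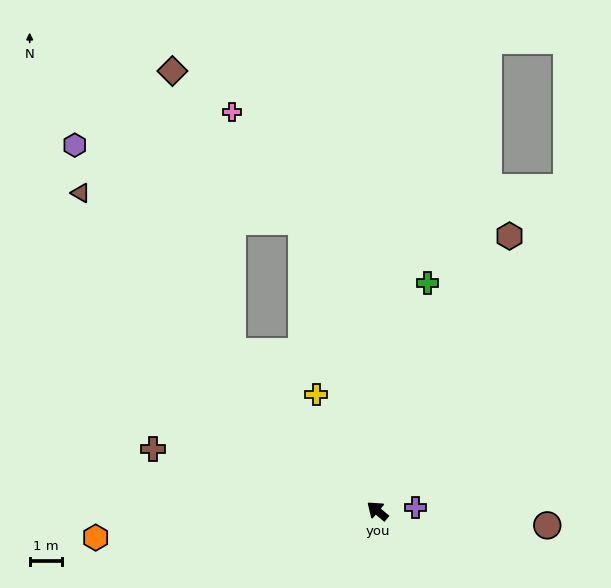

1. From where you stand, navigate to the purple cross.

turn right 135°, forward 1.2 m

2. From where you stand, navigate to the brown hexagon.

turn right 76°, forward 9.6 m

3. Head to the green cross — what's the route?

turn right 62°, forward 7.3 m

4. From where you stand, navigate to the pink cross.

blocked — turn right 35°, forward 9.4 m, then turn left 18°, forward 4.1 m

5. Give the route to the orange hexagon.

turn left 46°, forward 8.9 m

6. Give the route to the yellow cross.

turn right 22°, forward 4.1 m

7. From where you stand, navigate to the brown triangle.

turn right 7°, forward 13.6 m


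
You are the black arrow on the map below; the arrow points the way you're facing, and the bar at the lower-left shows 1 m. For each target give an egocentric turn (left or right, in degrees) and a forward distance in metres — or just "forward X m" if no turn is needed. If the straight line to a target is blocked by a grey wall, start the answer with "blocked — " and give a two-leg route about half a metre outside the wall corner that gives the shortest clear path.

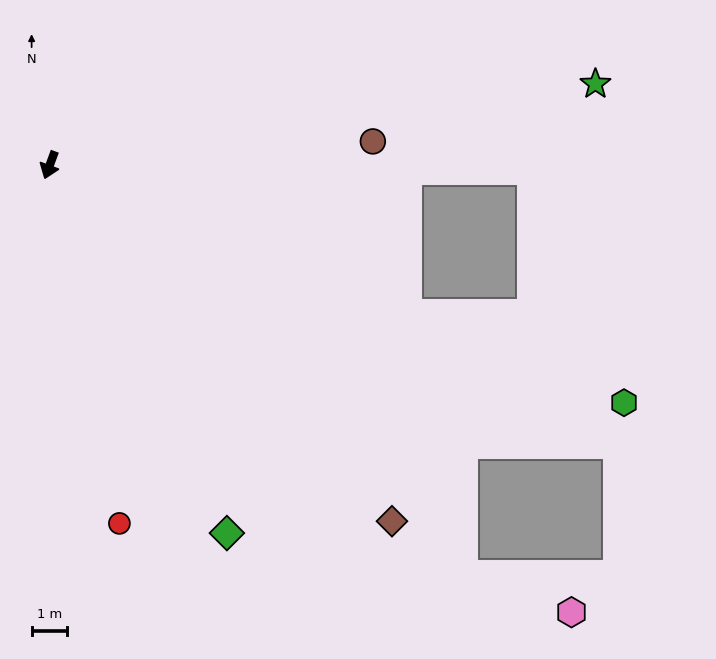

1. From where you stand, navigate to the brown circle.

turn left 114°, forward 9.2 m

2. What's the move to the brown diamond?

turn left 64°, forward 14.0 m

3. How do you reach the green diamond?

turn left 46°, forward 11.6 m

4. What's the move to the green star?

turn left 119°, forward 15.6 m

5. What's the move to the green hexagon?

turn left 88°, forward 17.6 m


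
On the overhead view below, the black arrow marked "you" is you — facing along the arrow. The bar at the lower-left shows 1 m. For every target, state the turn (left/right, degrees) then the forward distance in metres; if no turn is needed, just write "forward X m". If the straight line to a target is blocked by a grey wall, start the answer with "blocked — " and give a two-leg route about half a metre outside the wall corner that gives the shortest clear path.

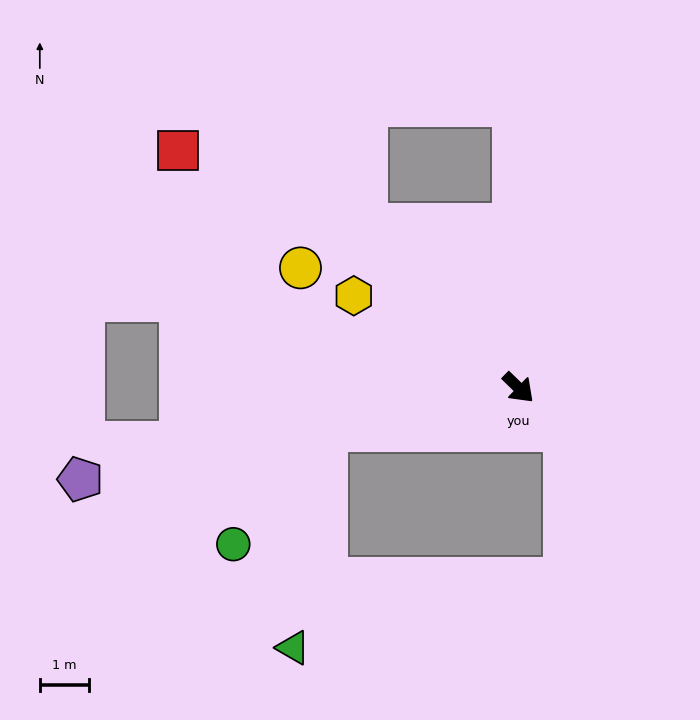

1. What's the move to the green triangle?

blocked — turn right 123°, forward 4.0 m, then turn left 68°, forward 4.4 m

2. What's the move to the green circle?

blocked — turn right 123°, forward 4.0 m, then turn left 37°, forward 3.0 m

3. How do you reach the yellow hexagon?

turn right 165°, forward 3.8 m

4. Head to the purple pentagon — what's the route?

turn right 124°, forward 9.1 m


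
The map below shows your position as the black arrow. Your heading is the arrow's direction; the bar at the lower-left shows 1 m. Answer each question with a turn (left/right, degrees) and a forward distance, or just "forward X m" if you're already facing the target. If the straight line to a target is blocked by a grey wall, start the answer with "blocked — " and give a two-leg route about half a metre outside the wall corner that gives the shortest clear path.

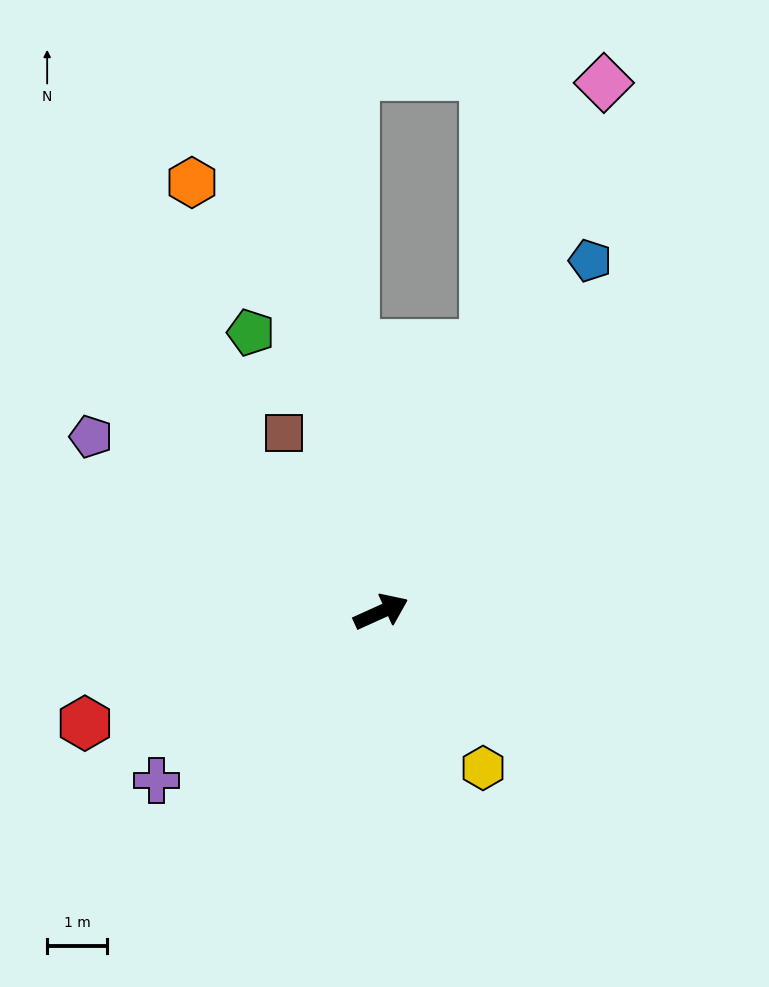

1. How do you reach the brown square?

turn left 94°, forward 3.4 m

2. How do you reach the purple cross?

turn right 167°, forward 4.7 m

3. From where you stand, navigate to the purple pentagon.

turn left 125°, forward 5.6 m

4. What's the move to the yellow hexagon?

turn right 81°, forward 3.1 m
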